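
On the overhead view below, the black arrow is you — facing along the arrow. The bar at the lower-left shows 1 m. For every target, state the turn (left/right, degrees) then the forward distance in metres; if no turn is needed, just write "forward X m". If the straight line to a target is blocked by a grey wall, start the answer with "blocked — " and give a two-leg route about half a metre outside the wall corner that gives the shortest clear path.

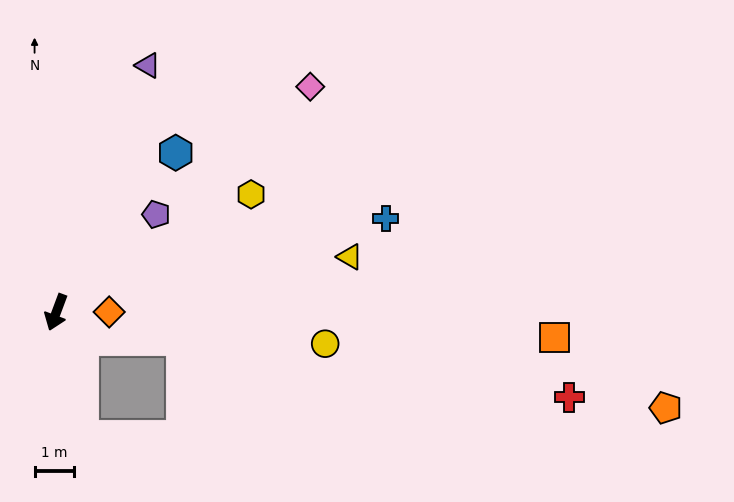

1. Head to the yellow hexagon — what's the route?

turn left 142°, forward 5.8 m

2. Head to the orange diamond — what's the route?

turn left 111°, forward 1.3 m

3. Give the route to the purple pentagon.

turn left 155°, forward 3.6 m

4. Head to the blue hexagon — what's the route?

turn left 164°, forward 5.1 m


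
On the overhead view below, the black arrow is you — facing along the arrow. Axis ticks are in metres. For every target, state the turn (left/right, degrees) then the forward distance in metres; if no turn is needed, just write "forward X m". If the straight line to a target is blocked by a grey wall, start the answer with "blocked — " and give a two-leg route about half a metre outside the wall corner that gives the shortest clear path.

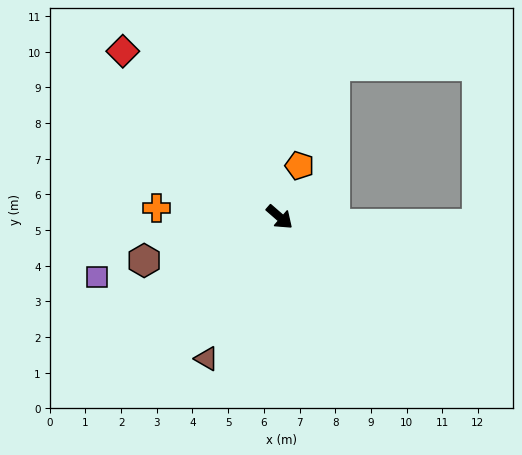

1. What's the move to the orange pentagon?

turn left 110°, forward 1.5 m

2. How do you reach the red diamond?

turn left 174°, forward 6.4 m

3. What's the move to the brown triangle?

turn right 76°, forward 4.5 m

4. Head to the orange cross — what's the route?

turn right 143°, forward 3.5 m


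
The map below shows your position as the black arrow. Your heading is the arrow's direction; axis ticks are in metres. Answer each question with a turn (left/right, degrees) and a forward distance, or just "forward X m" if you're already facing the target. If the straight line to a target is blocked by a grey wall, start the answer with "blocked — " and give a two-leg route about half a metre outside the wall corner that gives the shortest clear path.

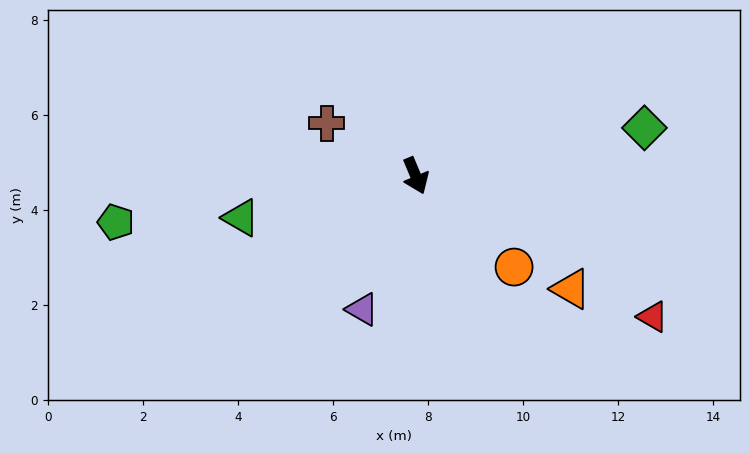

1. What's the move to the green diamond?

turn left 79°, forward 4.9 m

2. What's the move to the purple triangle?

turn right 44°, forward 3.0 m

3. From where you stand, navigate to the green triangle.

turn right 99°, forward 3.8 m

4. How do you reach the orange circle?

turn left 24°, forward 2.8 m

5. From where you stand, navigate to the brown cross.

turn right 143°, forward 2.2 m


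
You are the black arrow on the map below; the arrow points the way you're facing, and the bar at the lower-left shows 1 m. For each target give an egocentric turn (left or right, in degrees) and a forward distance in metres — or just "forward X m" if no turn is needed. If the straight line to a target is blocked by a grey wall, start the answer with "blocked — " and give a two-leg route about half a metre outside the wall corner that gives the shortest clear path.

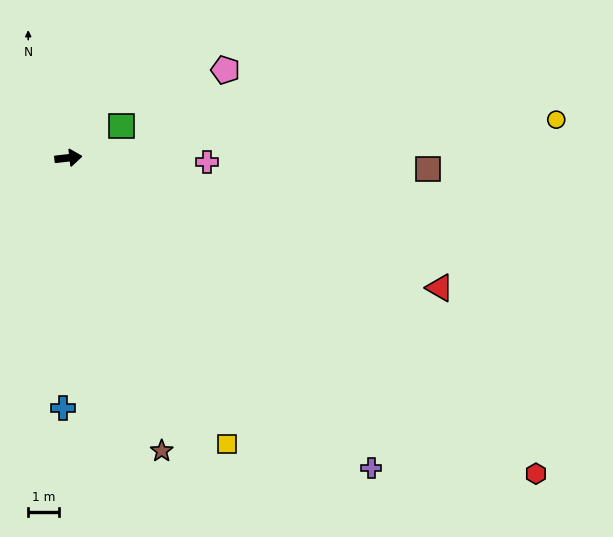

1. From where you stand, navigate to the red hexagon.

turn right 41°, forward 18.3 m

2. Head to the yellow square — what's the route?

turn right 67°, forward 10.6 m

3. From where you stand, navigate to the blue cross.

turn right 98°, forward 8.1 m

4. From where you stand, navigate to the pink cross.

turn right 8°, forward 4.5 m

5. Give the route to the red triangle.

turn right 26°, forward 12.8 m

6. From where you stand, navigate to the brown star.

turn right 79°, forward 10.0 m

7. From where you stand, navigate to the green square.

turn left 24°, forward 2.0 m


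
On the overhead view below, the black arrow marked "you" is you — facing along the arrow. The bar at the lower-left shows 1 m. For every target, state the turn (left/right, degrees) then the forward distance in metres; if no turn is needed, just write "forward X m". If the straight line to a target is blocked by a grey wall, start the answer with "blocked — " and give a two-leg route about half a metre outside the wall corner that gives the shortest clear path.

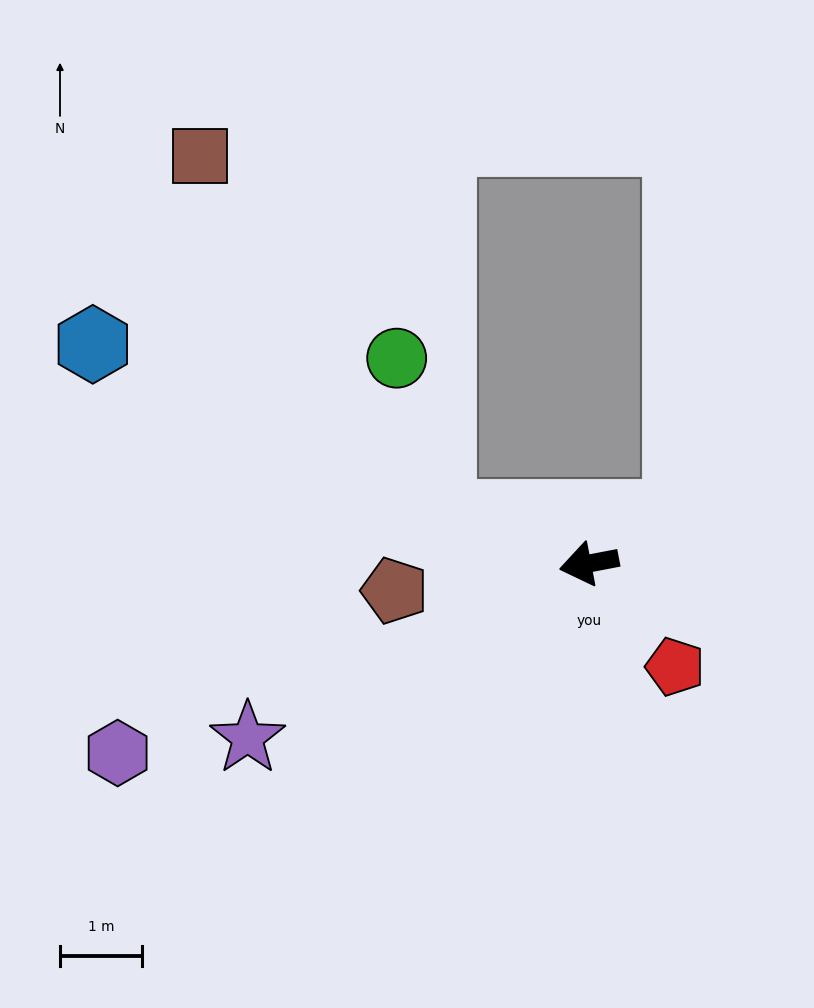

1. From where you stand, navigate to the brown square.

blocked — turn right 29°, forward 1.9 m, then turn right 38°, forward 5.3 m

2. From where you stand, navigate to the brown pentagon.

turn right 3°, forward 2.4 m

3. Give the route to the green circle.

blocked — turn right 29°, forward 1.9 m, then turn right 56°, forward 2.0 m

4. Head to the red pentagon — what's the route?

turn left 119°, forward 1.6 m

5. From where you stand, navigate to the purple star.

turn left 16°, forward 4.7 m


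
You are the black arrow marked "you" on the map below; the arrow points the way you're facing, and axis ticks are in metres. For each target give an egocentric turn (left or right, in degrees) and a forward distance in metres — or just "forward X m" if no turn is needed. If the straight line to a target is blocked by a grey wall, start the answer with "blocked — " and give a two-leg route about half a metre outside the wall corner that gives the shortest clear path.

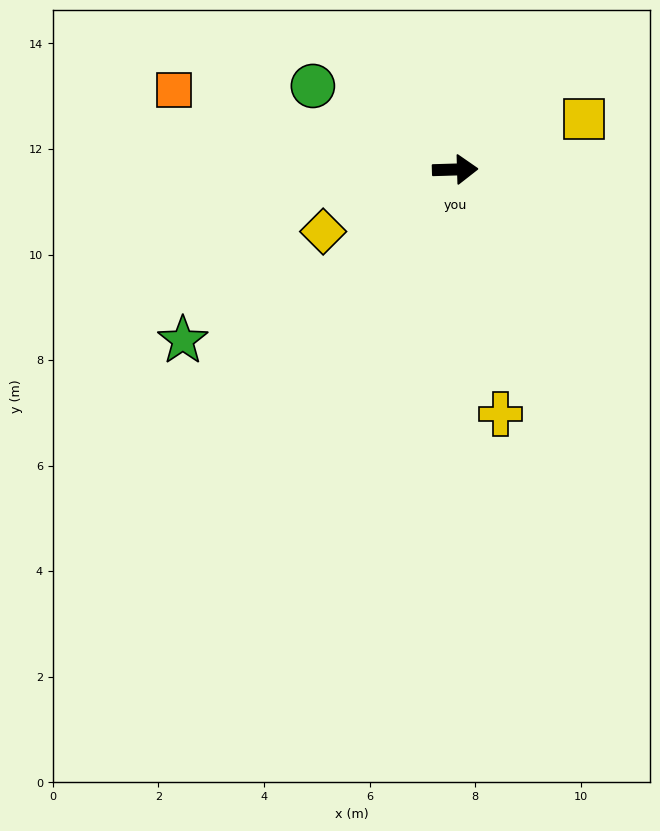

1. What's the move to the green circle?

turn left 148°, forward 3.1 m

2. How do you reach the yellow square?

turn left 20°, forward 2.6 m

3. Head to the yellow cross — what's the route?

turn right 81°, forward 4.7 m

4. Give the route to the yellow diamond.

turn right 157°, forward 2.8 m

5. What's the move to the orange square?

turn left 163°, forward 5.5 m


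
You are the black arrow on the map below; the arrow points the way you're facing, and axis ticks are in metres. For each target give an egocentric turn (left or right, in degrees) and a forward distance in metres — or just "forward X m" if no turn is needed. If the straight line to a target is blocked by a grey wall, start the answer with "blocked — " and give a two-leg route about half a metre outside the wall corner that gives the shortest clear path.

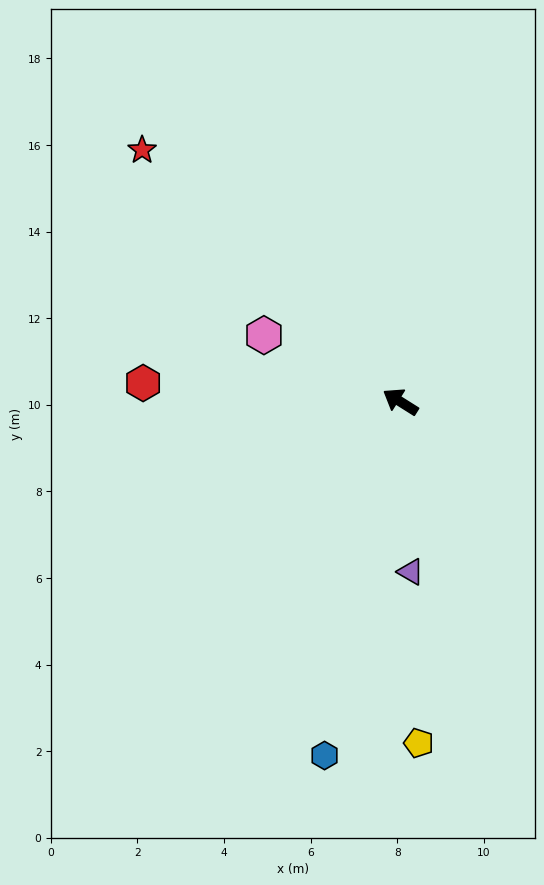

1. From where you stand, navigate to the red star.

turn right 12°, forward 8.3 m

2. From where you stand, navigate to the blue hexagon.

turn left 110°, forward 8.4 m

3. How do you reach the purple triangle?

turn left 126°, forward 3.9 m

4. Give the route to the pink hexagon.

turn left 6°, forward 3.5 m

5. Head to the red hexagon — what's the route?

turn left 28°, forward 6.0 m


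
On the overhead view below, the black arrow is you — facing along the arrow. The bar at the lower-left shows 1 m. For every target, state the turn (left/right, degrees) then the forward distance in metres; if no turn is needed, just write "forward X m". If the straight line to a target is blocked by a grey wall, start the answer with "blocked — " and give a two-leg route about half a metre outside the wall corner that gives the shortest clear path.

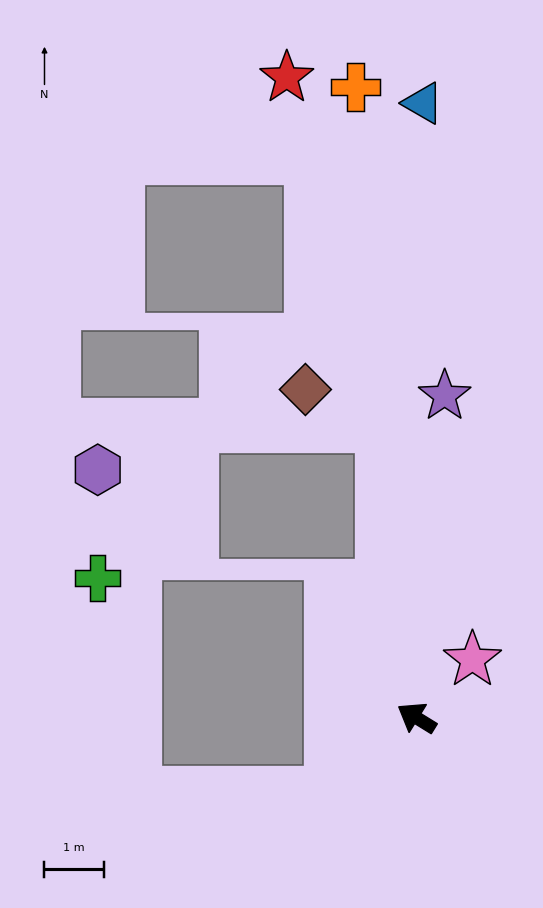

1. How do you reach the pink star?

turn right 102°, forward 1.4 m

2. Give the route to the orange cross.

turn right 53°, forward 10.7 m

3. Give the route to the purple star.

turn right 63°, forward 5.5 m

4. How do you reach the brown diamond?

blocked — turn right 51°, forward 4.9 m, then turn left 56°, forward 1.4 m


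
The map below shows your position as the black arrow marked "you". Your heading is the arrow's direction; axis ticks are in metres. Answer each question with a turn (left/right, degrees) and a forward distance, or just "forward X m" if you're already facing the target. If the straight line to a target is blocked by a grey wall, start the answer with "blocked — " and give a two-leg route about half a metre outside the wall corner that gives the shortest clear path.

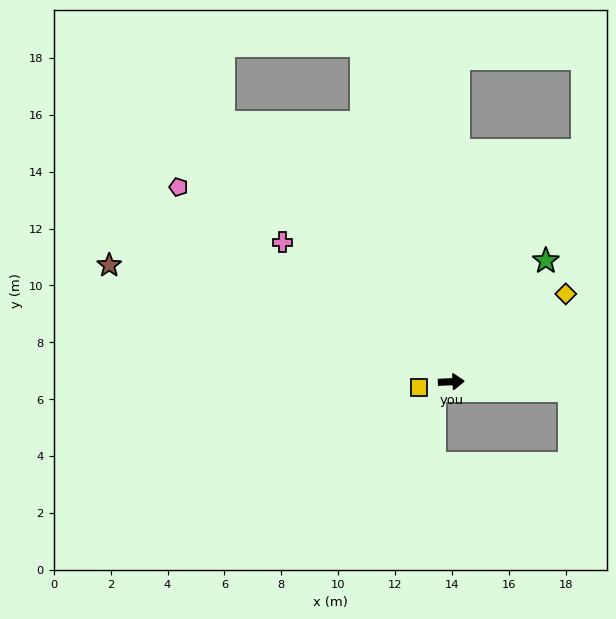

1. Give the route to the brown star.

turn left 159°, forward 12.7 m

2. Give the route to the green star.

turn left 49°, forward 5.4 m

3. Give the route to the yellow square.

turn right 172°, forward 1.2 m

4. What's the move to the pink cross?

turn left 138°, forward 7.7 m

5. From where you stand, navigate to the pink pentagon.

turn left 142°, forward 11.8 m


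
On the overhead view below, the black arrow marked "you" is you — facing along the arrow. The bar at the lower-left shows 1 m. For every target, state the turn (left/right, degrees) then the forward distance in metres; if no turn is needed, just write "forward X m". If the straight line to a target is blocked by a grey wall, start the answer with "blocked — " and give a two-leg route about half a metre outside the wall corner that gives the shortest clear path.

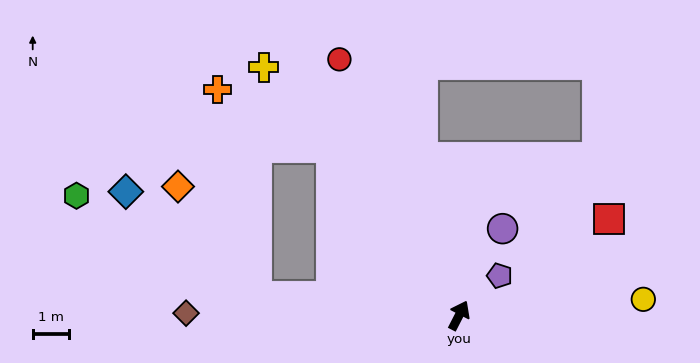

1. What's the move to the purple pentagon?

turn right 18°, forward 1.6 m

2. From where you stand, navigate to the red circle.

turn left 52°, forward 7.7 m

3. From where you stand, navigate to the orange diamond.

blocked — turn left 112°, forward 5.6 m, then turn right 49°, forward 3.7 m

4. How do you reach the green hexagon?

blocked — turn left 112°, forward 5.6 m, then turn right 24°, forward 5.7 m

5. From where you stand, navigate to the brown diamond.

turn left 117°, forward 7.5 m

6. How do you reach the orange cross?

blocked — turn left 64°, forward 5.8 m, then turn left 26°, forward 3.5 m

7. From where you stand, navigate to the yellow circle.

turn right 58°, forward 5.1 m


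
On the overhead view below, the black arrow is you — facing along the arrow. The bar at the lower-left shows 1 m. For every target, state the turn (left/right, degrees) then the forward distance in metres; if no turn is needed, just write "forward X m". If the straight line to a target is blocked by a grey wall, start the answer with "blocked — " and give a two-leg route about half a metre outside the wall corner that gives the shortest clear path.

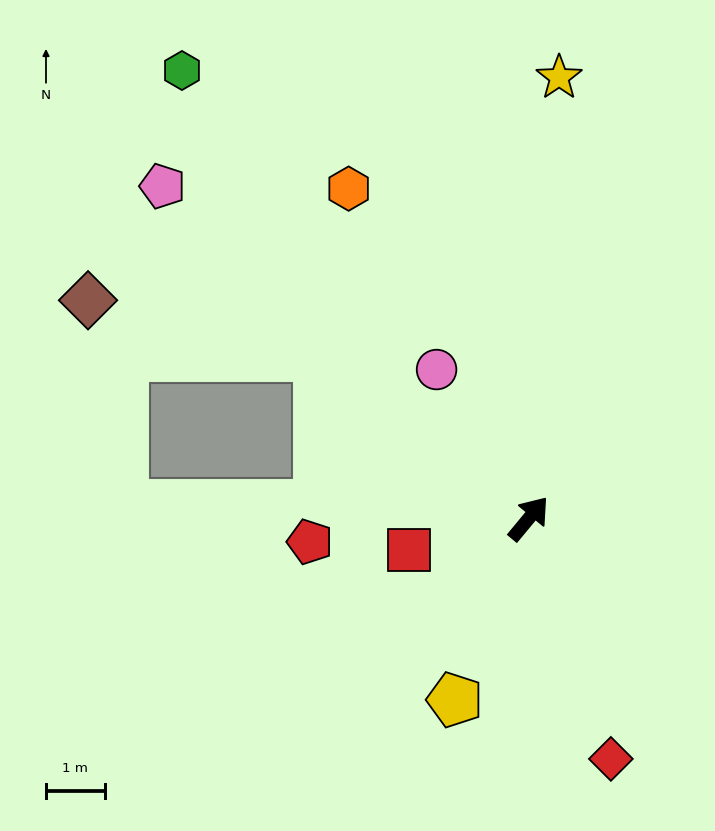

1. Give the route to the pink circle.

turn left 71°, forward 3.0 m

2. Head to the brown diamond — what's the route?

blocked — turn left 92°, forward 4.5 m, then turn left 24°, forward 4.0 m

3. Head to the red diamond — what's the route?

turn right 121°, forward 4.3 m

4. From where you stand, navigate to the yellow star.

turn left 36°, forward 7.5 m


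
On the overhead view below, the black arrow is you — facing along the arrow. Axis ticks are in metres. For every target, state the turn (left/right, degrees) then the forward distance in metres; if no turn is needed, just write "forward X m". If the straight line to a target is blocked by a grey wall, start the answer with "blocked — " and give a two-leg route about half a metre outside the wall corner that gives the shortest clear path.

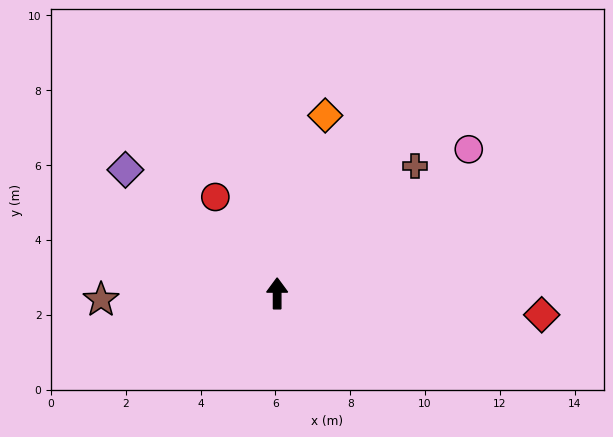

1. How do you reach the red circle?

turn left 33°, forward 3.1 m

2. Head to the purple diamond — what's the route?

turn left 51°, forward 5.2 m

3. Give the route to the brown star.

turn left 92°, forward 4.7 m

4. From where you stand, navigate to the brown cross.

turn right 47°, forward 5.0 m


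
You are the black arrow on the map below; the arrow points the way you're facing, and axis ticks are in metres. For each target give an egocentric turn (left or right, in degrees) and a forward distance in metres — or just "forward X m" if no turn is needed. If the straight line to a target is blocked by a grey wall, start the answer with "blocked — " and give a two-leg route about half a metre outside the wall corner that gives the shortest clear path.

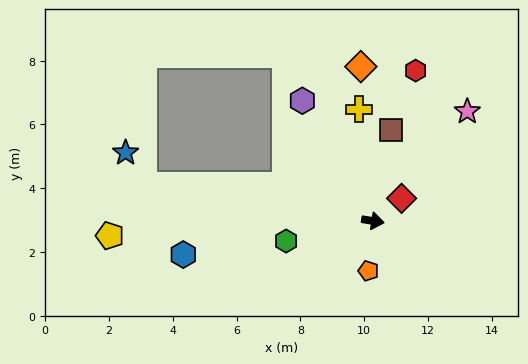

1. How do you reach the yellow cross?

turn left 106°, forward 3.5 m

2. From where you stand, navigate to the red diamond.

turn left 47°, forward 1.1 m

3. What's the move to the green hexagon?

turn right 158°, forward 2.8 m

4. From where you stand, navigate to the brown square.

turn left 88°, forward 2.9 m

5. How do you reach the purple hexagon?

turn left 129°, forward 4.4 m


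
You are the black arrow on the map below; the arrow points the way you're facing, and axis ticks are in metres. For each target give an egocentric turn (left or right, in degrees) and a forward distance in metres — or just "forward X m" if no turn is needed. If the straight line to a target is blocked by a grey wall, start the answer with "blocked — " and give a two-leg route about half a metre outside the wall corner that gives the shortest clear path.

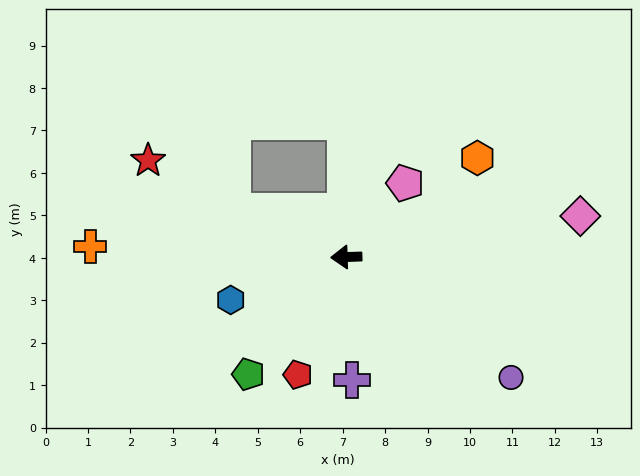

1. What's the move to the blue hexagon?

turn left 18°, forward 2.9 m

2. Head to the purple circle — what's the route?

turn left 142°, forward 4.8 m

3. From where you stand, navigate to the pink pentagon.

turn right 130°, forward 2.2 m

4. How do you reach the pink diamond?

turn right 172°, forward 5.6 m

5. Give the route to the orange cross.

turn right 4°, forward 6.0 m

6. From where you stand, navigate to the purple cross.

turn left 91°, forward 2.9 m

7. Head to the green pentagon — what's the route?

turn left 48°, forward 3.6 m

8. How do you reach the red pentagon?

turn left 66°, forward 3.0 m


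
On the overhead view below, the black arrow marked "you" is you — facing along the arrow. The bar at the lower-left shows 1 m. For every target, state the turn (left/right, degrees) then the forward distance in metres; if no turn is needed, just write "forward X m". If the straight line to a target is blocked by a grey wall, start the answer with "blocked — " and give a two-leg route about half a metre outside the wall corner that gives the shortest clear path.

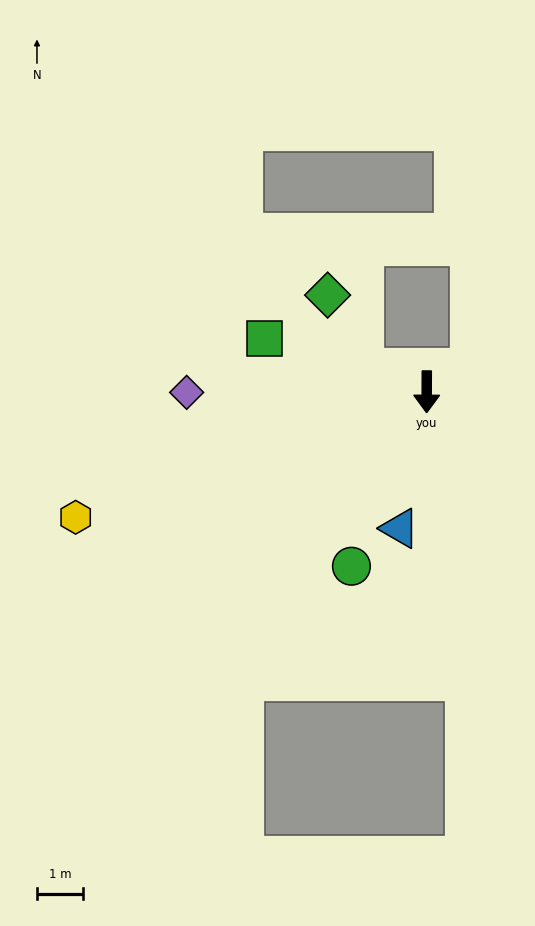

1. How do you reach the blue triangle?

turn right 11°, forward 3.0 m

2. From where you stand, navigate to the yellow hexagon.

turn right 70°, forward 8.1 m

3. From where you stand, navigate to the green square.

turn right 108°, forward 3.7 m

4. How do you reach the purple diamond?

turn right 90°, forward 5.2 m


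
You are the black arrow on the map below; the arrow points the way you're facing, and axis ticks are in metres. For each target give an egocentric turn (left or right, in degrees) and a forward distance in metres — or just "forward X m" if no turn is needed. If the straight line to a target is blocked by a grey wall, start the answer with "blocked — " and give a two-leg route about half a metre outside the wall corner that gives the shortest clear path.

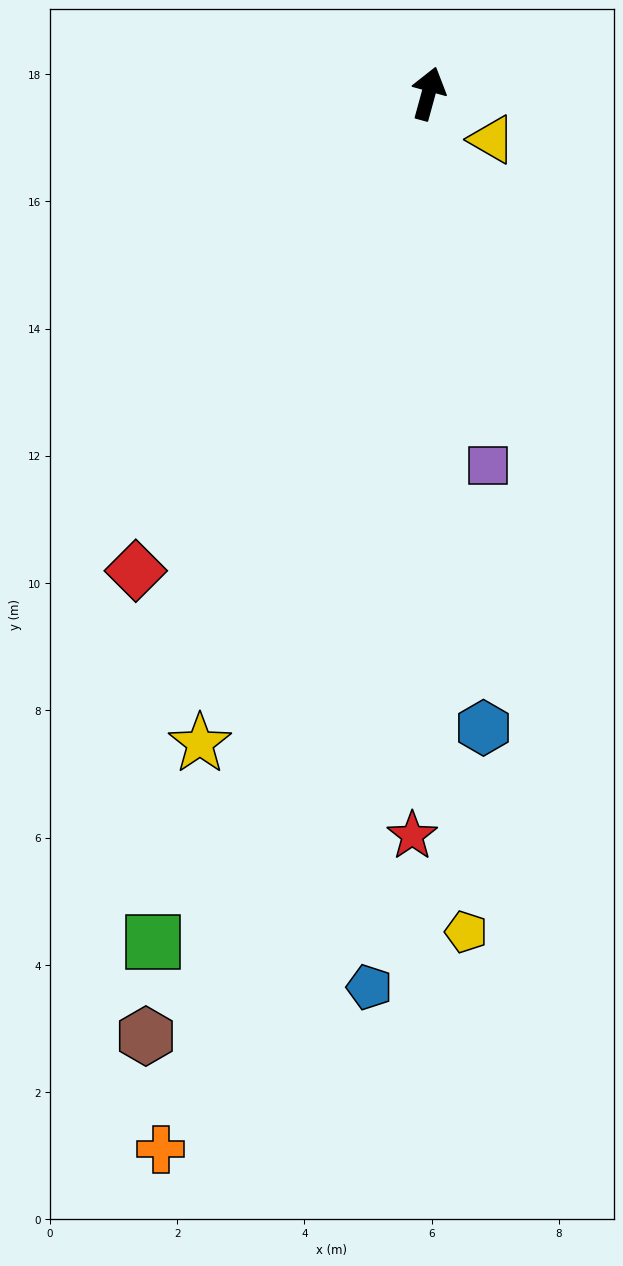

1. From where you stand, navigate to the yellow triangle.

turn right 111°, forward 1.2 m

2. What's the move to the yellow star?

turn left 176°, forward 10.8 m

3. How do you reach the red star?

turn right 166°, forward 11.7 m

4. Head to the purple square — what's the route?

turn right 156°, forward 5.9 m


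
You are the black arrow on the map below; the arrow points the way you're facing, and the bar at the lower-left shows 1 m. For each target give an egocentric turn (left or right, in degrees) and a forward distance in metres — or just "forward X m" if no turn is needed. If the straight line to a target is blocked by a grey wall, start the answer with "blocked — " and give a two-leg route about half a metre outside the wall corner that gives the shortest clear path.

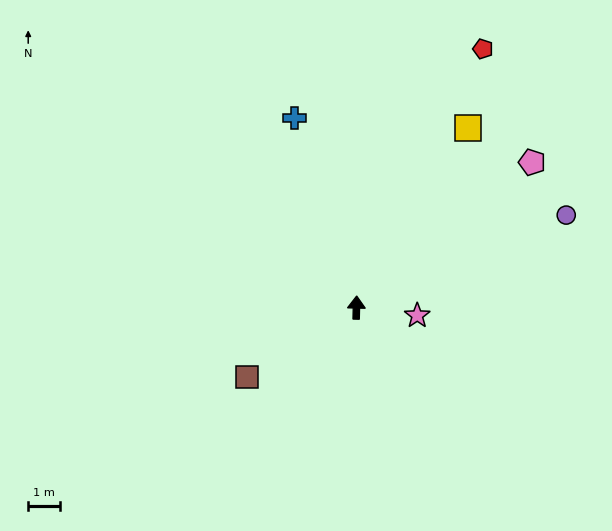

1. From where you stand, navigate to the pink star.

turn right 96°, forward 1.9 m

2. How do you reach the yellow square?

turn right 30°, forward 6.6 m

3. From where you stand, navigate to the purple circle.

turn right 65°, forward 7.2 m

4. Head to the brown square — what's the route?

turn left 124°, forward 4.1 m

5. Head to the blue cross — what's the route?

turn left 19°, forward 6.3 m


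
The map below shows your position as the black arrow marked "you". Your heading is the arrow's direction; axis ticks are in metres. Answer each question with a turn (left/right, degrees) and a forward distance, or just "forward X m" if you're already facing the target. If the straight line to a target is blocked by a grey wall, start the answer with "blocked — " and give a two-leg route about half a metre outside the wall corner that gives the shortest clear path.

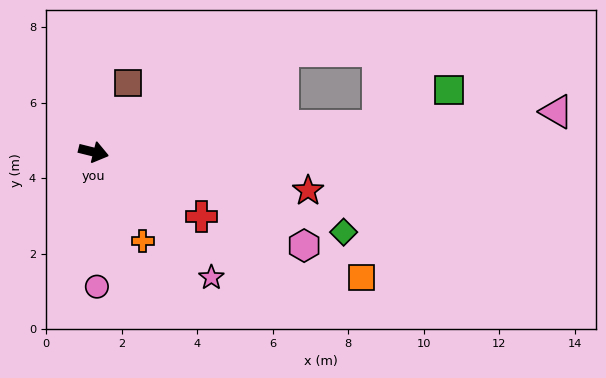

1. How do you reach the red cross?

turn right 17°, forward 3.3 m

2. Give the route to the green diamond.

turn right 4°, forward 7.0 m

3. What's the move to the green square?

blocked — turn left 19°, forward 7.6 m, then turn left 22°, forward 2.1 m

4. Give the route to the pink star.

turn right 33°, forward 4.6 m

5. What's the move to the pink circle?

turn right 75°, forward 3.6 m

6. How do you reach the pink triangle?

turn left 19°, forward 12.3 m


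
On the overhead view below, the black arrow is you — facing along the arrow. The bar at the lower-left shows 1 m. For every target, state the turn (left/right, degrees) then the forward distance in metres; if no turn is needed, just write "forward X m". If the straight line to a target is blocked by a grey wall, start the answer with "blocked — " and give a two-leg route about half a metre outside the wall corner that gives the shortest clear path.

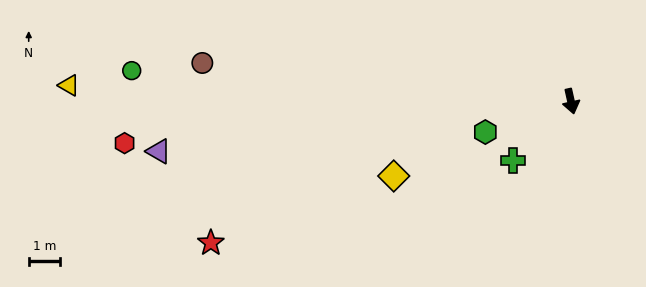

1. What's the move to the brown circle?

turn right 109°, forward 11.7 m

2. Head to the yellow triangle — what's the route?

turn right 104°, forward 15.9 m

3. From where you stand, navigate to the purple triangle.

turn right 96°, forward 13.1 m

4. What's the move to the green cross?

turn right 57°, forward 2.6 m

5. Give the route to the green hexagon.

turn right 83°, forward 2.9 m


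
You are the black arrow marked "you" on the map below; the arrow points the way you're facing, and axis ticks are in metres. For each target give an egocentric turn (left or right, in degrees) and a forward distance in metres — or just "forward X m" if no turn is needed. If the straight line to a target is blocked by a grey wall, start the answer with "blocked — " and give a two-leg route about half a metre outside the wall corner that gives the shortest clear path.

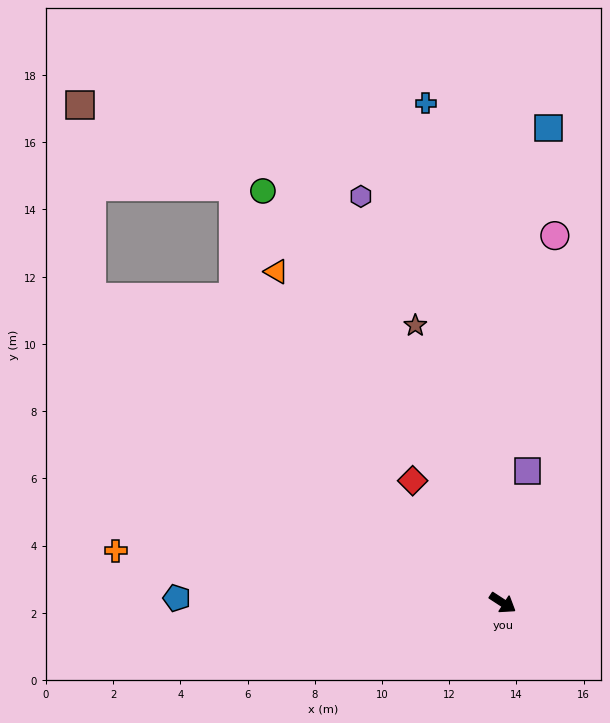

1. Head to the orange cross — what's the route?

turn right 155°, forward 11.6 m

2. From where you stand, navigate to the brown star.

turn left 141°, forward 8.7 m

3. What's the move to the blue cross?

turn left 132°, forward 15.0 m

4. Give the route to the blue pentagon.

turn right 148°, forward 9.7 m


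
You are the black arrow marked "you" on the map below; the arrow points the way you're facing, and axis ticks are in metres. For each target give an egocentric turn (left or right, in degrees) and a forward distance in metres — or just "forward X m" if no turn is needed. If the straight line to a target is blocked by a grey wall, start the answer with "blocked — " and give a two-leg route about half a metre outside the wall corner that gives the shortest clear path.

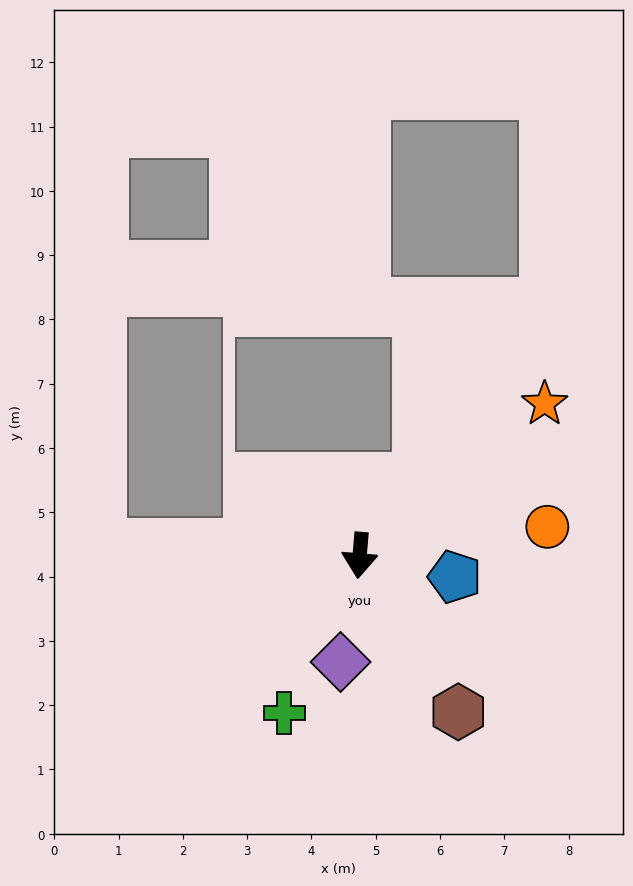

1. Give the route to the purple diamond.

turn right 5°, forward 1.7 m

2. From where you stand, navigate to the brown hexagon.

turn left 37°, forward 2.9 m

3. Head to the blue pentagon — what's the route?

turn left 82°, forward 1.5 m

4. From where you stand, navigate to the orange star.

turn left 134°, forward 3.7 m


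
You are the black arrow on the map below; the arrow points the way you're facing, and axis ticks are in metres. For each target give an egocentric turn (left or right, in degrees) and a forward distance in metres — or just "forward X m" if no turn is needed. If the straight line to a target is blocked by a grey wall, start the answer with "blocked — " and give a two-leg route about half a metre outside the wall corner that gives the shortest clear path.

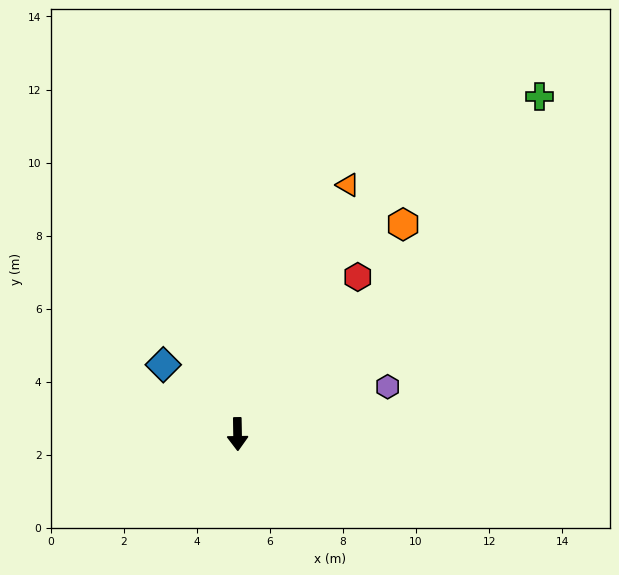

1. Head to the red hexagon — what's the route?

turn left 142°, forward 5.4 m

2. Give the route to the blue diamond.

turn right 134°, forward 2.8 m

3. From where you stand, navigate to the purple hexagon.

turn left 107°, forward 4.3 m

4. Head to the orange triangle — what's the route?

turn left 155°, forward 7.5 m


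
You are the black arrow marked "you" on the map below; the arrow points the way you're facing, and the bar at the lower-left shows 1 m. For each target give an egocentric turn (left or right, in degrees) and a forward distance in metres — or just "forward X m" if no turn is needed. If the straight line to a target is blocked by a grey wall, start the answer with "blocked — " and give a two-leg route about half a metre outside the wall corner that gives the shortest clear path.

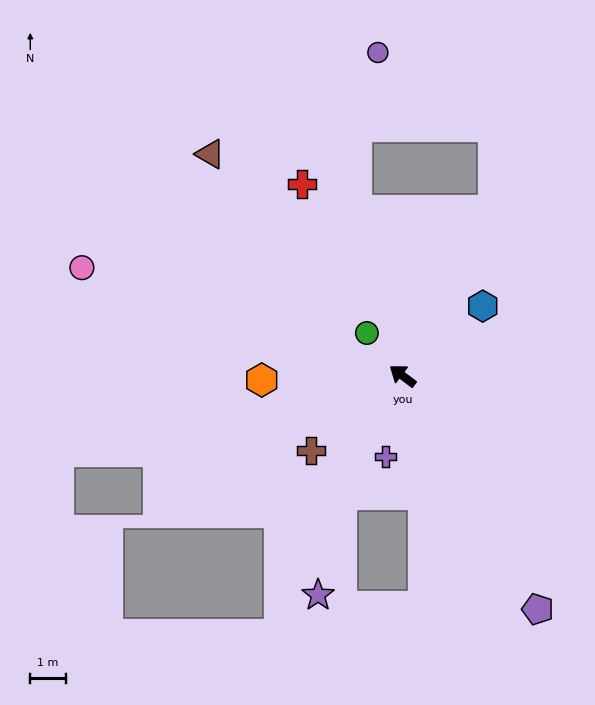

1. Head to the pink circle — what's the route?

turn left 18°, forward 9.5 m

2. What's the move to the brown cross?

turn left 76°, forward 3.3 m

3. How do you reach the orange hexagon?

turn left 39°, forward 3.9 m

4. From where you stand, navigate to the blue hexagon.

turn right 102°, forward 3.0 m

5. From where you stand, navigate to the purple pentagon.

turn left 157°, forward 7.6 m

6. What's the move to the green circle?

turn right 13°, forward 1.6 m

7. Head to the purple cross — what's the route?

turn left 115°, forward 2.3 m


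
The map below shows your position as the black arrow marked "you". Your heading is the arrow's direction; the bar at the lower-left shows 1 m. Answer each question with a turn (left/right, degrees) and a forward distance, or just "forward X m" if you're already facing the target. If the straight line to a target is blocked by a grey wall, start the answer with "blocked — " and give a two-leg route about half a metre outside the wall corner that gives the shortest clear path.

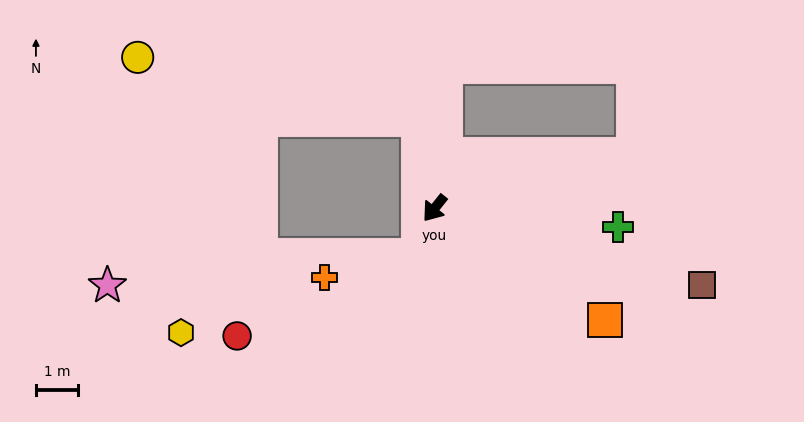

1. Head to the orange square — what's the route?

turn left 95°, forward 4.9 m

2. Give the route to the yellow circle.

blocked — turn right 131°, forward 2.2 m, then turn left 67°, forward 6.9 m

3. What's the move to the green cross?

turn left 123°, forward 4.4 m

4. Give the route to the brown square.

turn left 113°, forward 6.7 m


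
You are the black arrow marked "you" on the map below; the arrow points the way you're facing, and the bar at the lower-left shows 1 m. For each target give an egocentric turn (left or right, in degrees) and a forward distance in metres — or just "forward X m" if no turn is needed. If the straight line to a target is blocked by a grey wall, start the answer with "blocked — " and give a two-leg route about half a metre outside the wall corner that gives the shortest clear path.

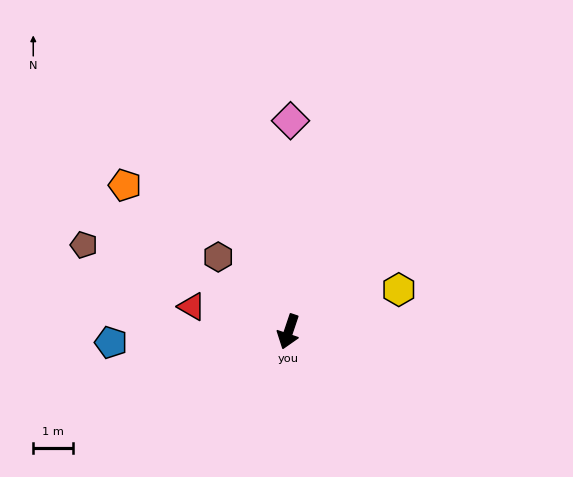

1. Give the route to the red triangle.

turn right 86°, forward 2.5 m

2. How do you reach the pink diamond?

turn right 162°, forward 5.2 m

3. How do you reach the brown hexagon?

turn right 118°, forward 2.6 m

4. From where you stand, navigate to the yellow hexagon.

turn left 129°, forward 2.9 m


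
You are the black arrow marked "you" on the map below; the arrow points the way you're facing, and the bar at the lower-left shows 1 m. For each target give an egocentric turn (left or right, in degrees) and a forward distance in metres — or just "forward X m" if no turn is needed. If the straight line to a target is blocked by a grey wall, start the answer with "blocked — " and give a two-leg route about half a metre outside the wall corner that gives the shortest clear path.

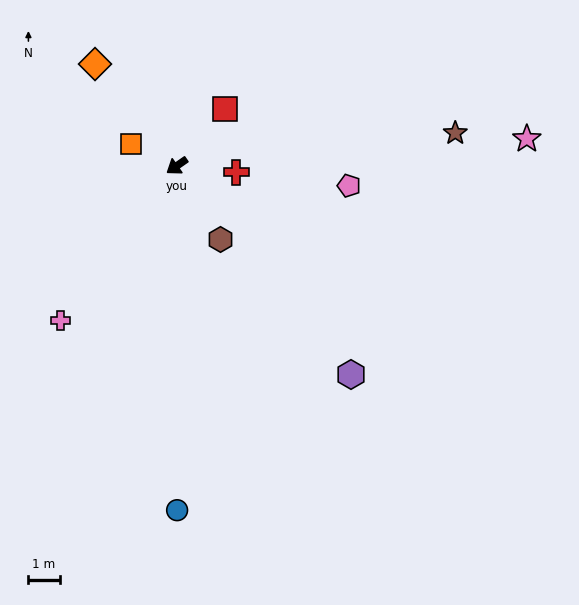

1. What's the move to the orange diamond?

turn right 86°, forward 4.2 m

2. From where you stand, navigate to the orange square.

turn right 60°, forward 1.6 m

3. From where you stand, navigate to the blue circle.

turn left 55°, forward 11.0 m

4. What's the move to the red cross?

turn left 139°, forward 1.9 m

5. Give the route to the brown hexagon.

turn left 86°, forward 2.7 m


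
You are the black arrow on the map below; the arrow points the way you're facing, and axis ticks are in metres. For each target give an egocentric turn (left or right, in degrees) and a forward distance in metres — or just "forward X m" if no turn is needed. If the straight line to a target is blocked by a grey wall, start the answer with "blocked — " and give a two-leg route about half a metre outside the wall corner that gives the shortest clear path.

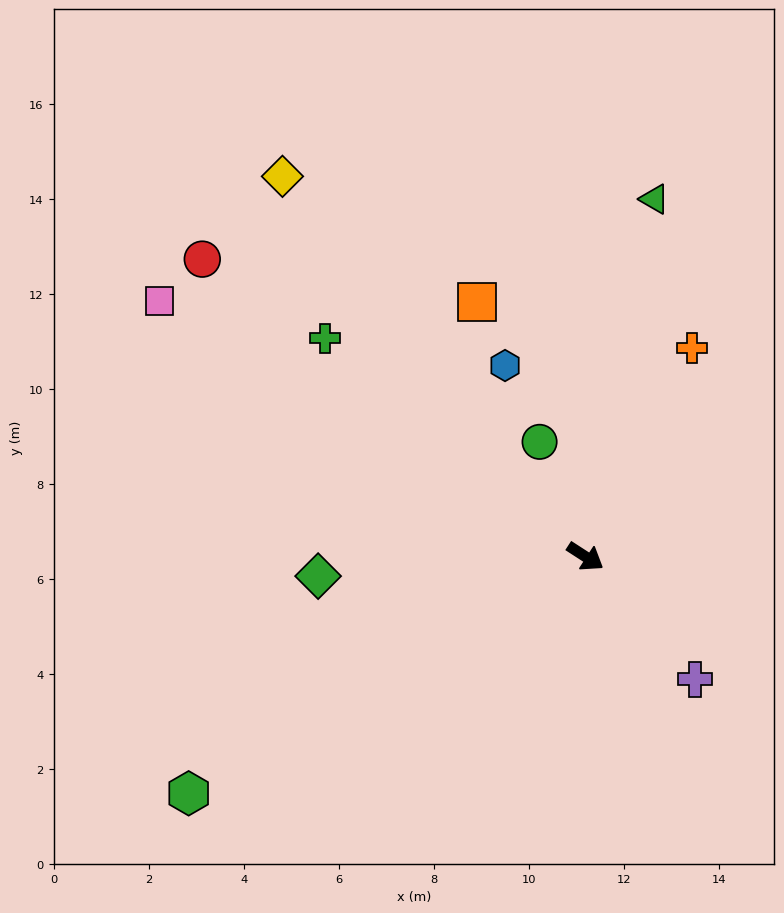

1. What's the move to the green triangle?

turn left 112°, forward 7.7 m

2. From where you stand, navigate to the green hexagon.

turn right 116°, forward 9.7 m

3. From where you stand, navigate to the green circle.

turn left 145°, forward 2.6 m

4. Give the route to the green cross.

turn left 173°, forward 7.1 m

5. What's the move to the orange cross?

turn left 96°, forward 4.9 m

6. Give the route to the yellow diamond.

turn left 161°, forward 10.2 m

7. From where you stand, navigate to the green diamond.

turn right 143°, forward 5.6 m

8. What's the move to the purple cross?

turn right 15°, forward 3.5 m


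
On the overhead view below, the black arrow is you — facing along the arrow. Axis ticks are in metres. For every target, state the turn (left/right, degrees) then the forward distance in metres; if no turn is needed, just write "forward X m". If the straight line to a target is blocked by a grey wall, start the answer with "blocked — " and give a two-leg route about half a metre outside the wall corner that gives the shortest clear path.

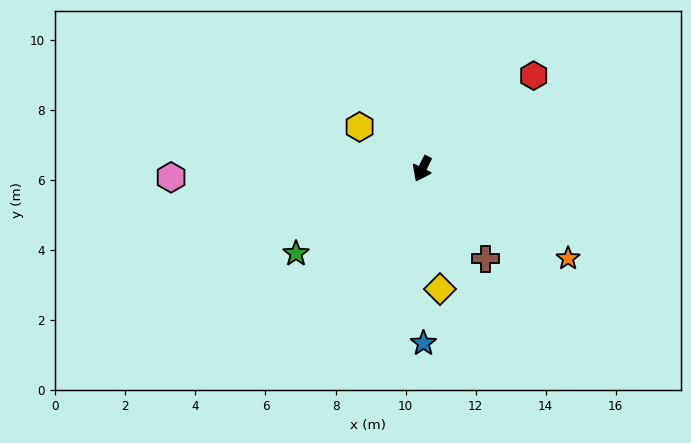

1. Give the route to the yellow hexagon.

turn right 97°, forward 2.2 m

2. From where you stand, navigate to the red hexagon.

turn left 156°, forward 4.1 m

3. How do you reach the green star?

turn right 30°, forward 4.3 m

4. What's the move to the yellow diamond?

turn left 35°, forward 3.5 m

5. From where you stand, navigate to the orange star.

turn left 85°, forward 4.9 m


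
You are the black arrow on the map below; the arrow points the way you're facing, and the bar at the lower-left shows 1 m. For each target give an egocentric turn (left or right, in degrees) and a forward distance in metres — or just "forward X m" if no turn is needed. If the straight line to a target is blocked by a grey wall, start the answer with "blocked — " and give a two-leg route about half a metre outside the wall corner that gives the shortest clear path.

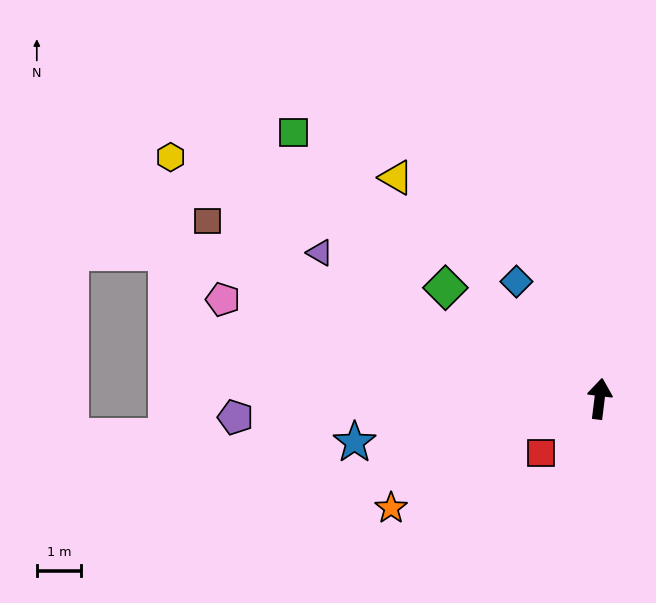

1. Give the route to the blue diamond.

turn left 42°, forward 3.2 m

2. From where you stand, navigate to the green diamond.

turn left 61°, forward 4.3 m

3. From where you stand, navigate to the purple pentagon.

turn left 100°, forward 8.2 m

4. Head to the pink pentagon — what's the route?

turn left 82°, forward 8.8 m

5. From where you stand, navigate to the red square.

turn left 140°, forward 1.8 m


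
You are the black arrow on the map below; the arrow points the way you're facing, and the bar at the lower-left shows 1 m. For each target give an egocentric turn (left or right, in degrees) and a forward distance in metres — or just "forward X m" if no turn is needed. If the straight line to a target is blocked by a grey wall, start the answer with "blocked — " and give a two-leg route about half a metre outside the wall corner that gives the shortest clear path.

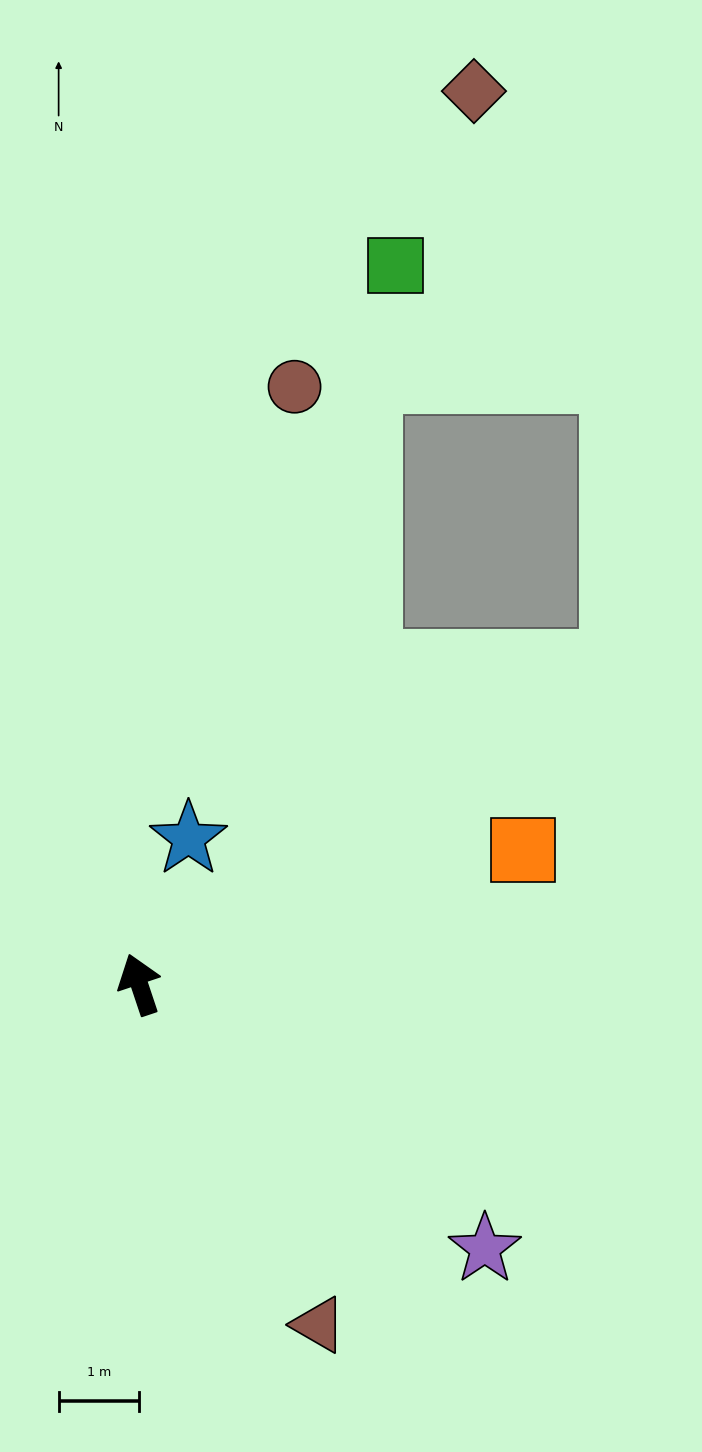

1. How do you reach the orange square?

turn right 89°, forward 5.0 m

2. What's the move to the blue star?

turn right 37°, forward 1.9 m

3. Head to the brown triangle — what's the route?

turn right 171°, forward 4.8 m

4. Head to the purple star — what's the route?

turn right 146°, forward 5.4 m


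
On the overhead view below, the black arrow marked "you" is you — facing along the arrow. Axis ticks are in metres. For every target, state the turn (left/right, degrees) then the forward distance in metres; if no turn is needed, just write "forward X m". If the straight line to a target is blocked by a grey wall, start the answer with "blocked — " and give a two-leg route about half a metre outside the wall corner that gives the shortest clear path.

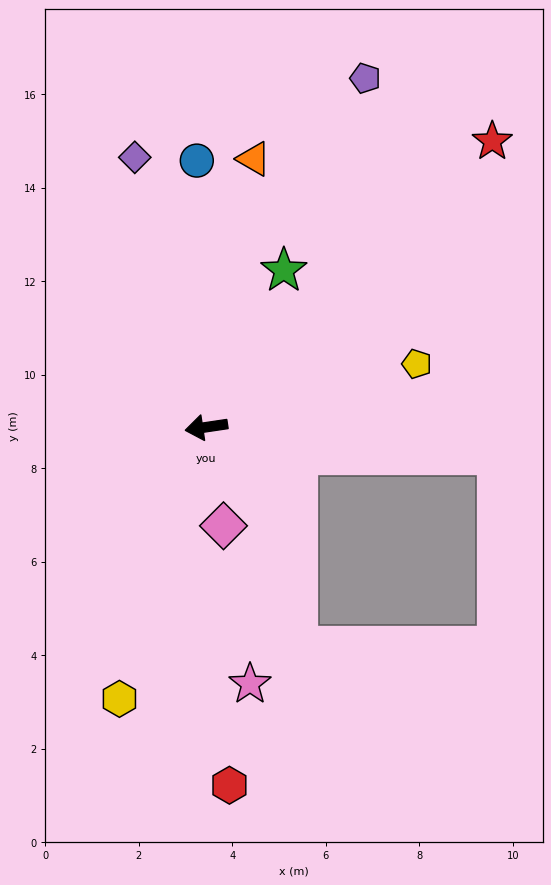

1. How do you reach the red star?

turn right 143°, forward 8.6 m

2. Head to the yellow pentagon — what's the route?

turn right 172°, forward 4.7 m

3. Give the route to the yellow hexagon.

turn left 64°, forward 6.1 m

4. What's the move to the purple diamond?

turn right 84°, forward 6.0 m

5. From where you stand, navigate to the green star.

turn right 125°, forward 3.7 m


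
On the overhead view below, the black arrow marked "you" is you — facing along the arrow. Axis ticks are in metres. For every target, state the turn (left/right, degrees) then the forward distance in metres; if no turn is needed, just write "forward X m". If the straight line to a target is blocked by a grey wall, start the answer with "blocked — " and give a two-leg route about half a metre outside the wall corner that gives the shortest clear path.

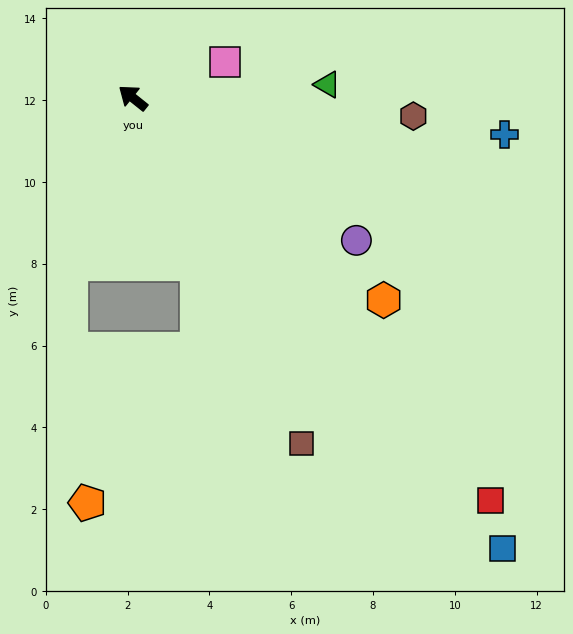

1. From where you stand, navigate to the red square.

turn left 170°, forward 13.2 m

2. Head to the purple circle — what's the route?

turn right 174°, forward 6.5 m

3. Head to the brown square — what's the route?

turn left 155°, forward 9.4 m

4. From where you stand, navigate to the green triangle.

turn right 137°, forward 4.8 m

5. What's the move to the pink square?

turn right 120°, forward 2.4 m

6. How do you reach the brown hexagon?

turn right 145°, forward 6.9 m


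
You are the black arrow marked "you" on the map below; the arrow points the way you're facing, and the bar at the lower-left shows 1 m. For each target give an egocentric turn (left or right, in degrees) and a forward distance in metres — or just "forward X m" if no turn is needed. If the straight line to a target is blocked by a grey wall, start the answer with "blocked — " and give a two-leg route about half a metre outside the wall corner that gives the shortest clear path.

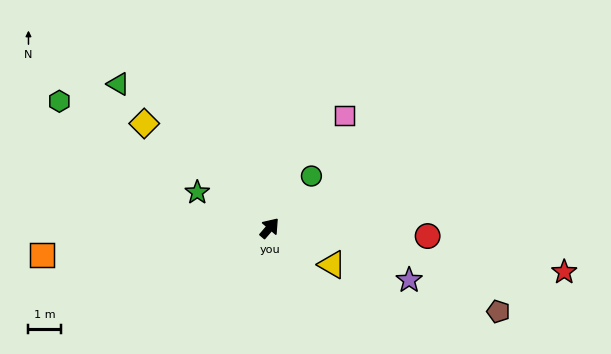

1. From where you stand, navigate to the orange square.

turn left 138°, forward 7.1 m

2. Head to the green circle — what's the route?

forward 2.1 m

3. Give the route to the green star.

turn left 104°, forward 2.5 m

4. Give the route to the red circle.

turn right 52°, forward 4.9 m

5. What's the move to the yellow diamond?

turn left 91°, forward 5.0 m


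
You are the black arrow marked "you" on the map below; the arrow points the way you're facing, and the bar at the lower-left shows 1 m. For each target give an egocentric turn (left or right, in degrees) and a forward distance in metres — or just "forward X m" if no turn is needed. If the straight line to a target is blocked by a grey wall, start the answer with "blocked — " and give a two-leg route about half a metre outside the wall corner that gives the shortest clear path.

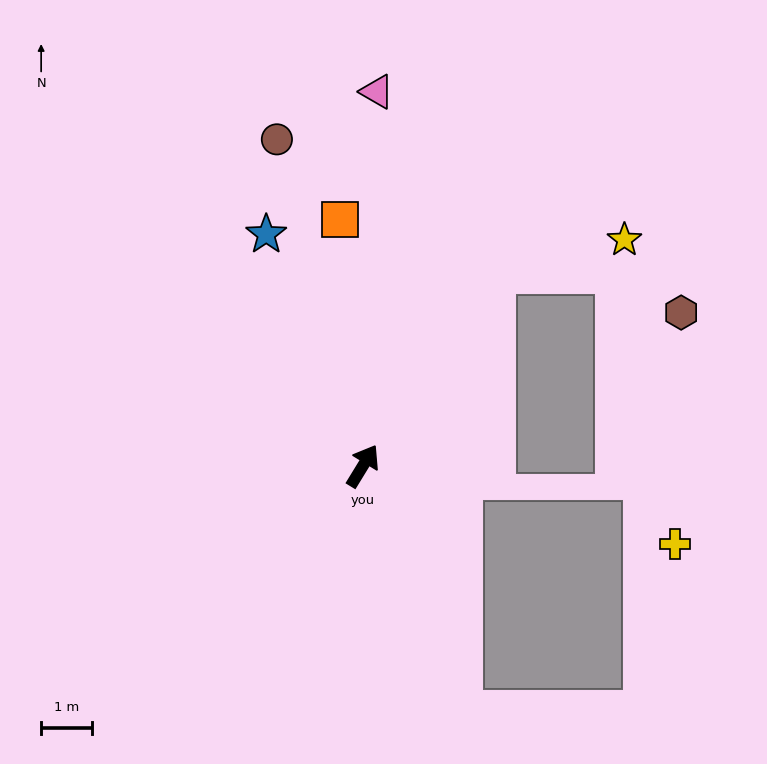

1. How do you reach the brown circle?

turn left 46°, forward 6.6 m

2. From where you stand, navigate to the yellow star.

blocked — turn right 3°, forward 4.6 m, then turn right 42°, forward 2.6 m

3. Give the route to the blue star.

turn left 54°, forward 4.9 m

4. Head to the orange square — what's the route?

turn left 37°, forward 4.8 m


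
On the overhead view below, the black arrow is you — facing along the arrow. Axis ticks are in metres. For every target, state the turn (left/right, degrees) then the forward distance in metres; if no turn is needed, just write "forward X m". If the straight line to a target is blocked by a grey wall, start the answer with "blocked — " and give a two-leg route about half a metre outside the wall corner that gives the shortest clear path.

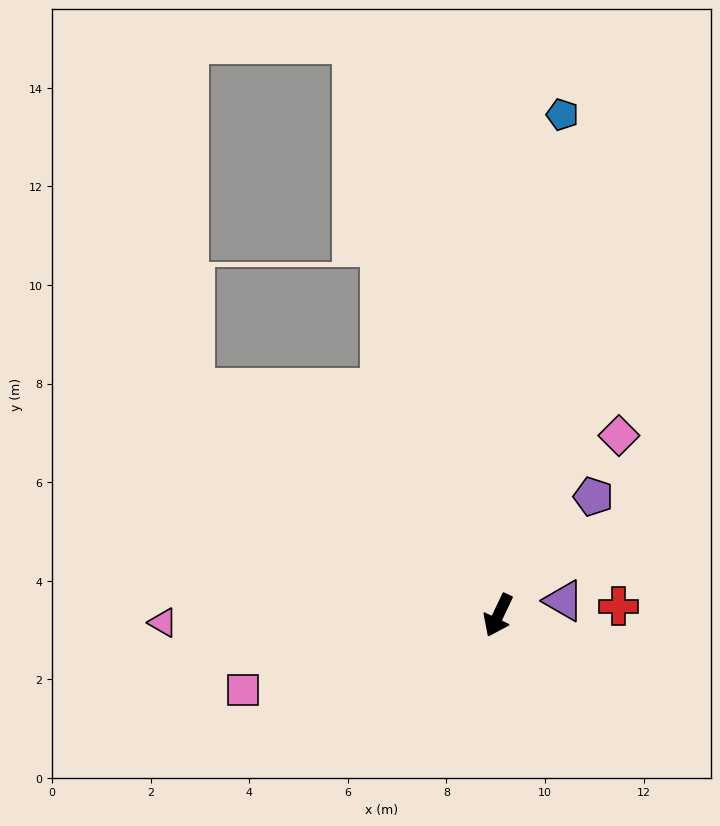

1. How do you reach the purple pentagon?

turn left 167°, forward 3.1 m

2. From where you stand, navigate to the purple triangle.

turn left 128°, forward 1.4 m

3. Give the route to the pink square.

turn right 48°, forward 5.4 m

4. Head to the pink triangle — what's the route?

turn right 63°, forward 6.8 m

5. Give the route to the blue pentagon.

turn right 162°, forward 10.2 m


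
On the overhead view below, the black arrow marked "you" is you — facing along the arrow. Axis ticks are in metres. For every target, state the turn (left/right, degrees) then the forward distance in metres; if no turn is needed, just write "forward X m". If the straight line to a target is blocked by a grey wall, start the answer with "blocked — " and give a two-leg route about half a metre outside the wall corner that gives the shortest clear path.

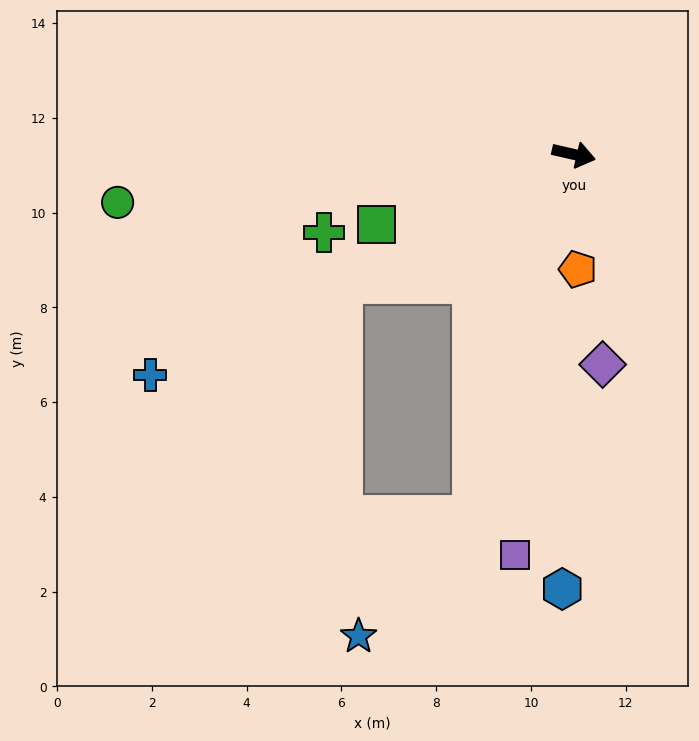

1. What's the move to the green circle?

turn right 161°, forward 9.7 m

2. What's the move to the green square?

turn right 147°, forward 4.4 m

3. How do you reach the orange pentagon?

turn right 75°, forward 2.4 m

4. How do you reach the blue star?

blocked — turn right 93°, forward 7.9 m, then turn right 27°, forward 3.5 m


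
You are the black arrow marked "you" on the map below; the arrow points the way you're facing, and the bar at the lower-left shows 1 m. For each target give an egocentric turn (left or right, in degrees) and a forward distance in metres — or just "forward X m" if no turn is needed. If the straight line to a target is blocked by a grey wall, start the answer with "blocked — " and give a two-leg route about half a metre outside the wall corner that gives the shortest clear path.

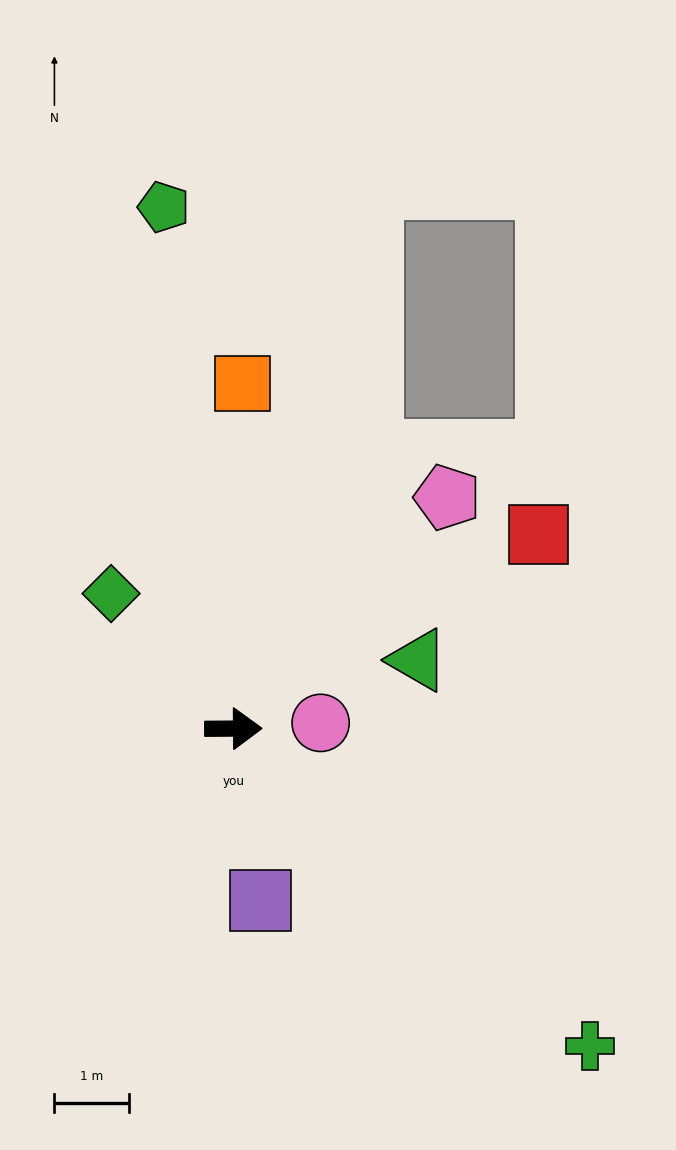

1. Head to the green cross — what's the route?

turn right 42°, forward 6.4 m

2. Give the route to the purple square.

turn right 81°, forward 2.3 m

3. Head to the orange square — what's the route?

turn left 88°, forward 4.6 m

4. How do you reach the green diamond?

turn left 132°, forward 2.4 m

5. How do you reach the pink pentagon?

turn left 47°, forward 4.2 m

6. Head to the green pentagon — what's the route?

turn left 97°, forward 7.0 m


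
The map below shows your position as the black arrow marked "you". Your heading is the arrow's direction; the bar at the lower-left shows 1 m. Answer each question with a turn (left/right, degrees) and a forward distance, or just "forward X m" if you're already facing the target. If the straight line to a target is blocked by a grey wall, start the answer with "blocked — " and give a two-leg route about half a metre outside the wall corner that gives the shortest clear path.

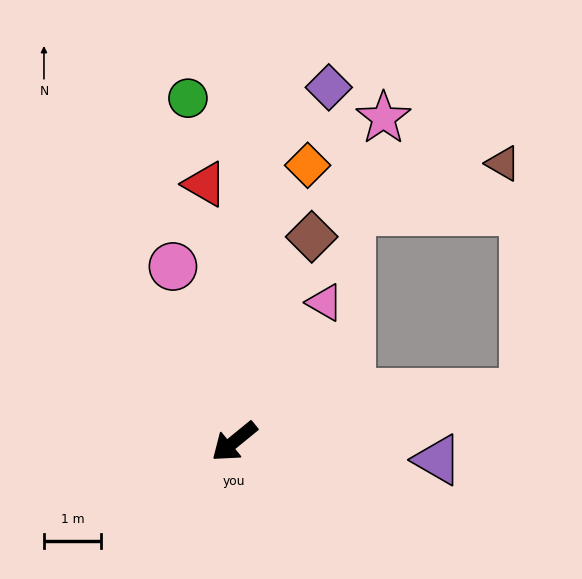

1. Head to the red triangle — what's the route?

turn right 123°, forward 4.6 m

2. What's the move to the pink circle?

turn right 110°, forward 3.3 m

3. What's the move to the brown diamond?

turn right 150°, forward 3.9 m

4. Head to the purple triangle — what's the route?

turn left 136°, forward 3.6 m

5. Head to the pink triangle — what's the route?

turn right 162°, forward 2.9 m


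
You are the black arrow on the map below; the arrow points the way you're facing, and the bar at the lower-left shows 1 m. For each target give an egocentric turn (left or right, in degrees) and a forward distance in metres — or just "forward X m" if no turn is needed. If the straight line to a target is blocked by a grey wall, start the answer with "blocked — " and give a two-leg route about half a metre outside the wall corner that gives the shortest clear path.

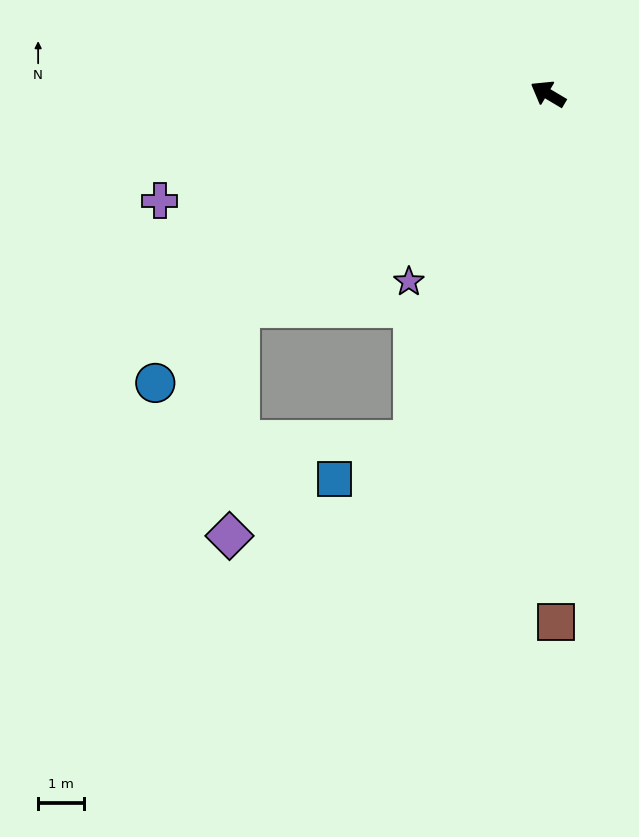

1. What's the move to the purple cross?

turn left 46°, forward 8.8 m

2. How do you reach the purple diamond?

blocked — turn left 66°, forward 8.2 m, then turn left 52°, forward 5.0 m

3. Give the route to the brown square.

turn left 122°, forward 11.6 m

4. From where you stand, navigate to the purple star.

turn left 84°, forward 5.1 m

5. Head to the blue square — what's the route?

blocked — turn left 99°, forward 8.1 m, then turn right 41°, forward 1.9 m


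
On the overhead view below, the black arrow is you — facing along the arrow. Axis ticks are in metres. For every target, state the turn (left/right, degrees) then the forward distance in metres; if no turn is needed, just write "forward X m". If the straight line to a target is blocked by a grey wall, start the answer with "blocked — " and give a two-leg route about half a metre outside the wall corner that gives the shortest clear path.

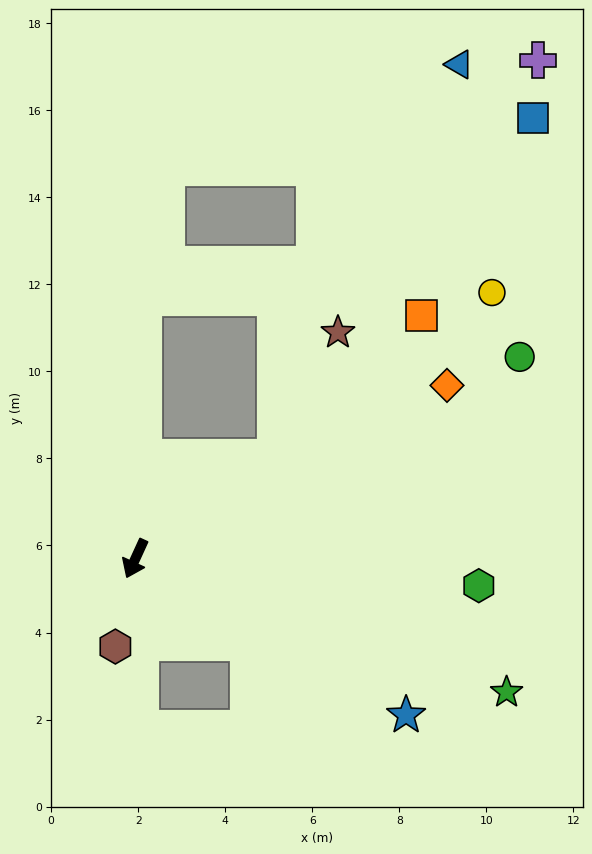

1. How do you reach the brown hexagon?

turn left 12°, forward 2.1 m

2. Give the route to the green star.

turn left 95°, forward 9.1 m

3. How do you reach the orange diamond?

turn left 144°, forward 8.2 m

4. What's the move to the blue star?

turn left 85°, forward 7.2 m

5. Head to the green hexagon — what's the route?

turn left 110°, forward 7.9 m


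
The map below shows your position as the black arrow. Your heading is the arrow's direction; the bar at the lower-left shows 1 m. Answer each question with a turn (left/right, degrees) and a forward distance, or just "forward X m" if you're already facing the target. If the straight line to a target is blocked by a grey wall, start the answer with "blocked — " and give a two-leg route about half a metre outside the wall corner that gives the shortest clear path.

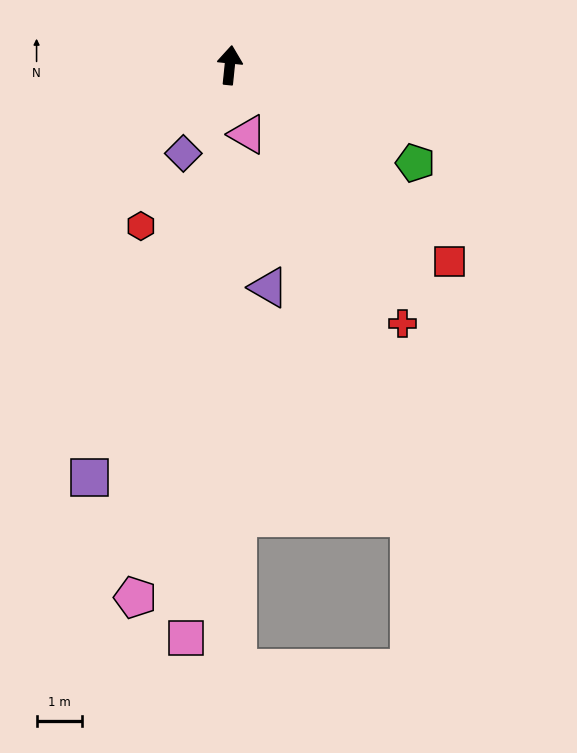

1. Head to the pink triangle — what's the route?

turn right 160°, forward 1.6 m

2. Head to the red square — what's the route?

turn right 126°, forward 6.5 m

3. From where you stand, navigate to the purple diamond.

turn left 158°, forward 2.2 m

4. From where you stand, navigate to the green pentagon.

turn right 112°, forward 4.6 m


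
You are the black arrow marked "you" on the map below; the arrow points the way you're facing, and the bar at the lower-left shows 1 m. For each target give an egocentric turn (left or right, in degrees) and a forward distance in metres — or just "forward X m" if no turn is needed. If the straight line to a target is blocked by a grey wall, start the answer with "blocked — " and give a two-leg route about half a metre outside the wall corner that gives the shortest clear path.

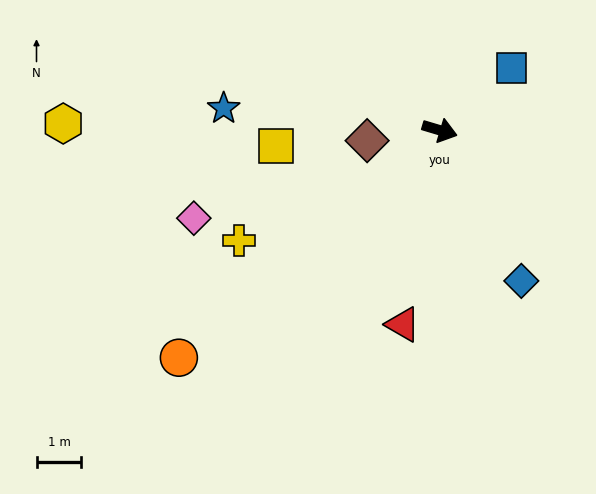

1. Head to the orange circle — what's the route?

turn right 122°, forward 7.7 m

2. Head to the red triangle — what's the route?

turn right 84°, forward 4.4 m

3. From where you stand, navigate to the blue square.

turn left 58°, forward 2.1 m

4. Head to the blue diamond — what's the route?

turn right 45°, forward 3.8 m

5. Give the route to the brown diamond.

turn right 155°, forward 1.6 m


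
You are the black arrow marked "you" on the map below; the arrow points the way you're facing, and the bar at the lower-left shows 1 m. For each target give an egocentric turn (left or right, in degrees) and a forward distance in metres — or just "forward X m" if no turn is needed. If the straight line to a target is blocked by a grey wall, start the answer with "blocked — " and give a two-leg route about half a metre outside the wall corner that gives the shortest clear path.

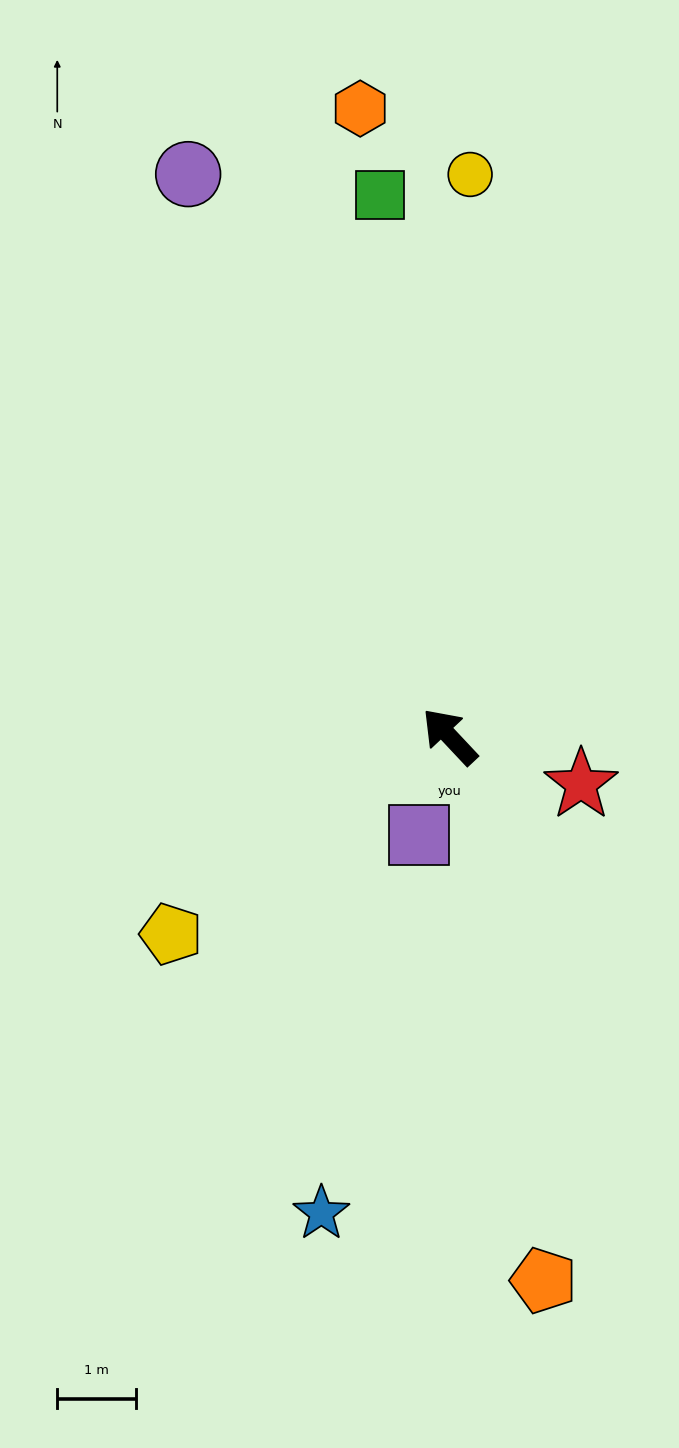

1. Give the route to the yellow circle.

turn right 45°, forward 7.2 m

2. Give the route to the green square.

turn right 36°, forward 7.0 m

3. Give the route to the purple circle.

turn right 18°, forward 7.9 m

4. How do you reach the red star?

turn right 153°, forward 1.8 m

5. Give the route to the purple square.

turn left 120°, forward 1.3 m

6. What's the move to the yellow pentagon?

turn left 82°, forward 4.4 m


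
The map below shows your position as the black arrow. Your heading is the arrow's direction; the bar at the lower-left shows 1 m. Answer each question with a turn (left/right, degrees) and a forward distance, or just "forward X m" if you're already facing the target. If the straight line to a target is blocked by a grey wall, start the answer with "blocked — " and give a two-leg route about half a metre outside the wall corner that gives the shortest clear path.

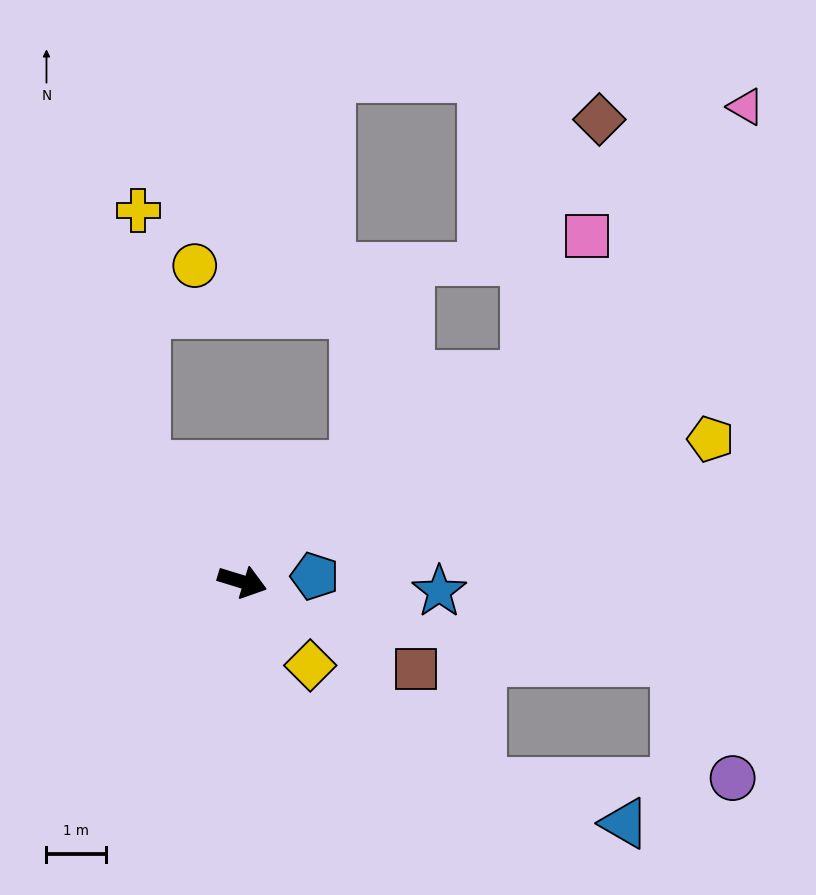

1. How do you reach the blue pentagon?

turn left 21°, forward 1.2 m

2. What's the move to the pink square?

blocked — turn left 53°, forward 5.9 m, then turn left 30°, forward 2.6 m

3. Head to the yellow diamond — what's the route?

turn right 34°, forward 1.8 m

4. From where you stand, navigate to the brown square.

turn right 10°, forward 3.3 m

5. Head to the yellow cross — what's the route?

blocked — turn left 147°, forward 2.5 m, then turn right 38°, forward 4.3 m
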